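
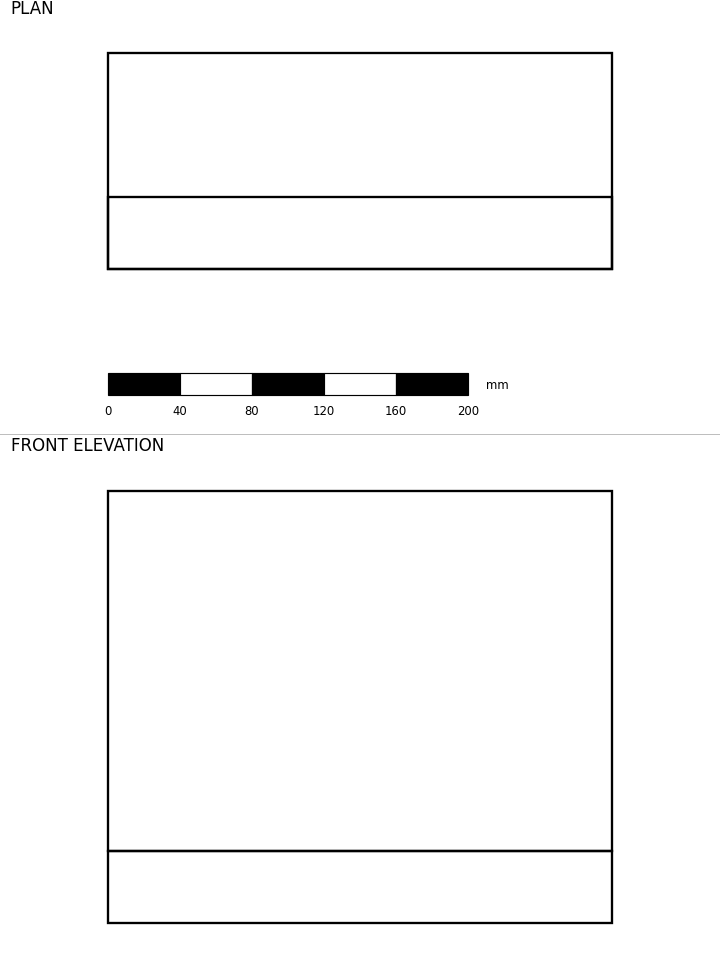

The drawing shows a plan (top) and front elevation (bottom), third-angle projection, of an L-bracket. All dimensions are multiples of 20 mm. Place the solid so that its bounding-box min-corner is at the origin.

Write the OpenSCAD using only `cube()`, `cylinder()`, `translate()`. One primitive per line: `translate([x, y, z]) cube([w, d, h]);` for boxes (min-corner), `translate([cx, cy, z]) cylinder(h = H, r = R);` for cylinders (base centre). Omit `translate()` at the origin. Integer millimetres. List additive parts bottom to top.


cube([280, 120, 40]);
translate([0, 0, 40]) cube([280, 40, 200]);


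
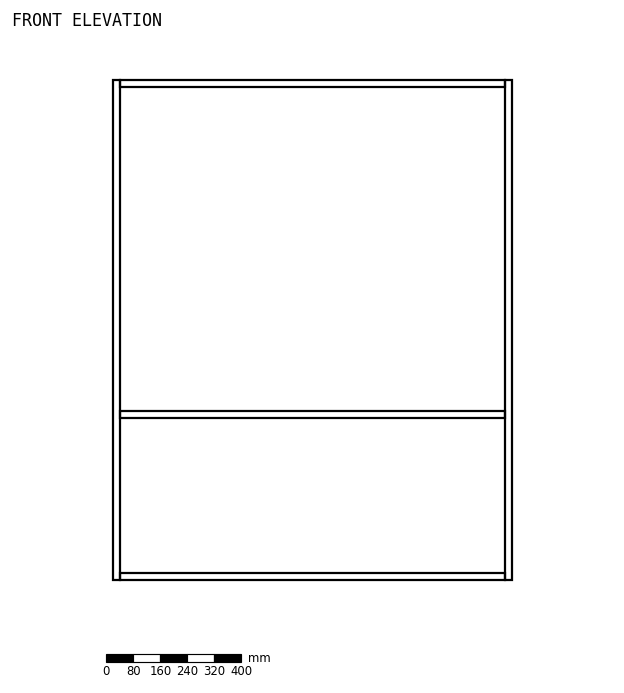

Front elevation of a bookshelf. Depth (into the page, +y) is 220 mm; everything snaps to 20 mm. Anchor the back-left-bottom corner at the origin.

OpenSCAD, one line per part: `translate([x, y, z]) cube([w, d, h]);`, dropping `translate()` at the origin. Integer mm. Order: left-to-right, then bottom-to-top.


cube([20, 220, 1480]);
translate([20, 0, 0]) cube([1140, 220, 20]);
translate([20, 0, 480]) cube([1140, 220, 20]);
translate([20, 0, 1460]) cube([1140, 220, 20]);
translate([1160, 0, 0]) cube([20, 220, 1480]);


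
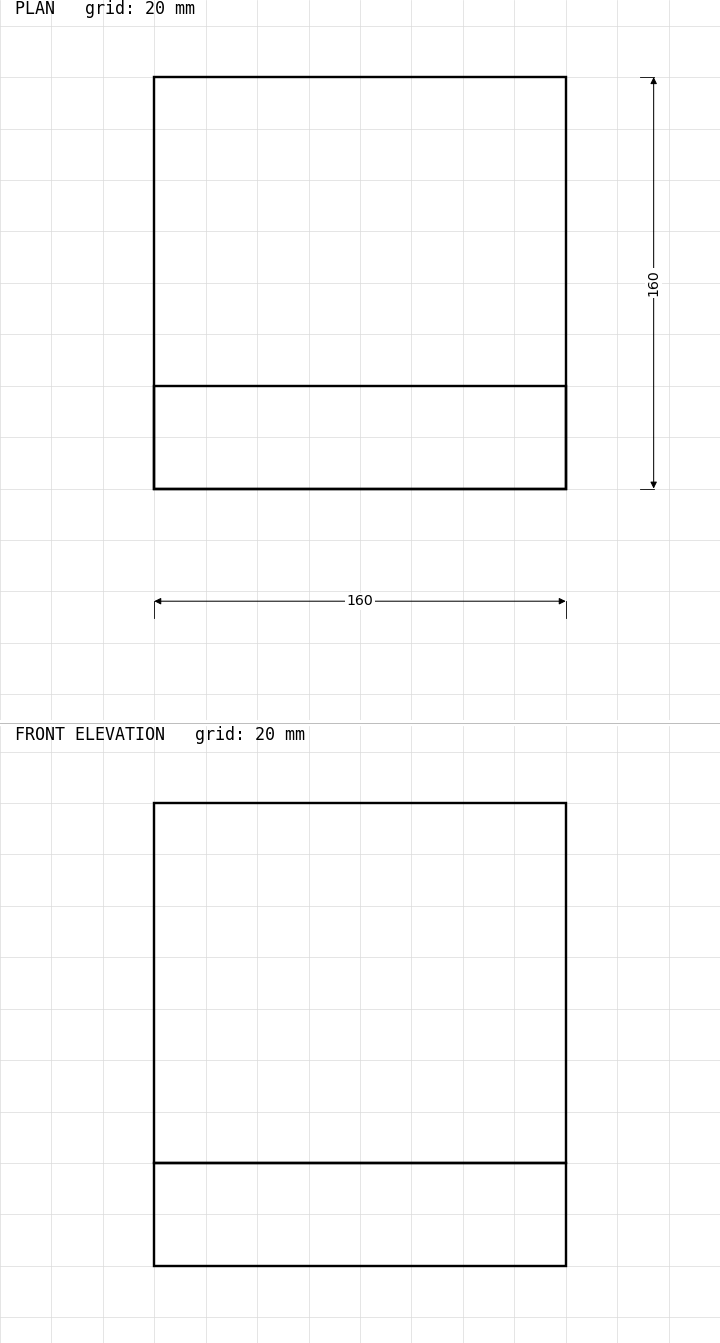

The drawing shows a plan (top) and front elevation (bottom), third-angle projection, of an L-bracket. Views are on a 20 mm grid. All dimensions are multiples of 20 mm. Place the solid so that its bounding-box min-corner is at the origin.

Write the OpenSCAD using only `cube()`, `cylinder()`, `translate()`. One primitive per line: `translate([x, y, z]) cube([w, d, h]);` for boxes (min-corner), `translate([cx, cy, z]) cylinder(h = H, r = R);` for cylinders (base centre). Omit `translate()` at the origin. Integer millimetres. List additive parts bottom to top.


cube([160, 160, 40]);
translate([0, 0, 40]) cube([160, 40, 140]);


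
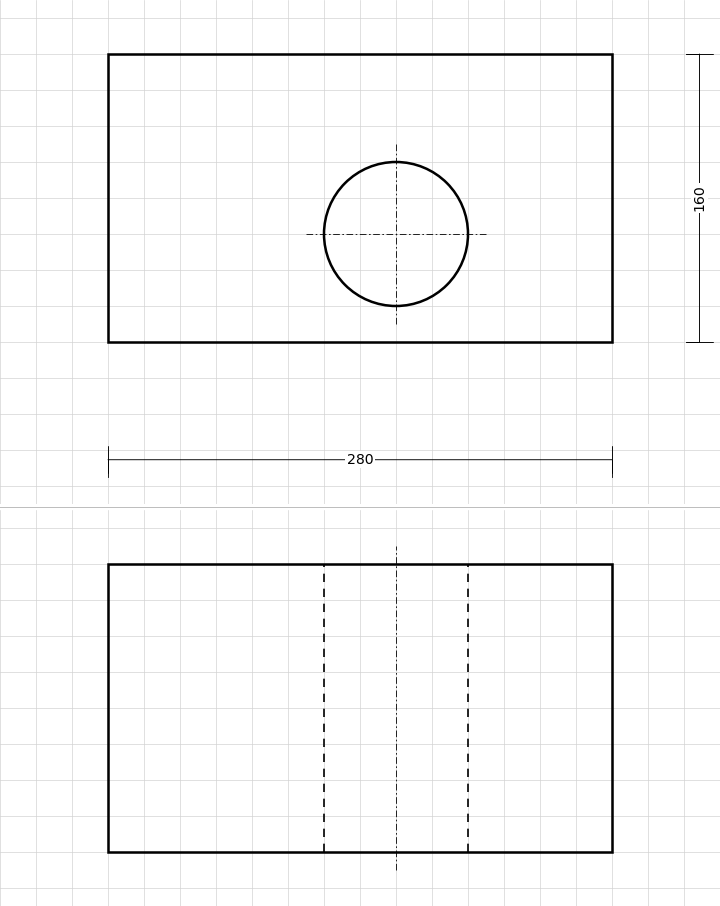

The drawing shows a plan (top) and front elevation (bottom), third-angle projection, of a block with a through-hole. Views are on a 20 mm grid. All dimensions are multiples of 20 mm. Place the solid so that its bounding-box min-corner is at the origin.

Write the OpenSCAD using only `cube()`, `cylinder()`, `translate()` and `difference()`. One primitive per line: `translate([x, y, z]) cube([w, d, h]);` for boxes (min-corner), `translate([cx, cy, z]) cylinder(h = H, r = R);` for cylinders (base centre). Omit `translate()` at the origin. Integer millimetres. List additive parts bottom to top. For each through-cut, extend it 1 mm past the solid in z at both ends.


difference() {
  cube([280, 160, 160]);
  translate([160, 60, -1]) cylinder(h = 162, r = 40);
}


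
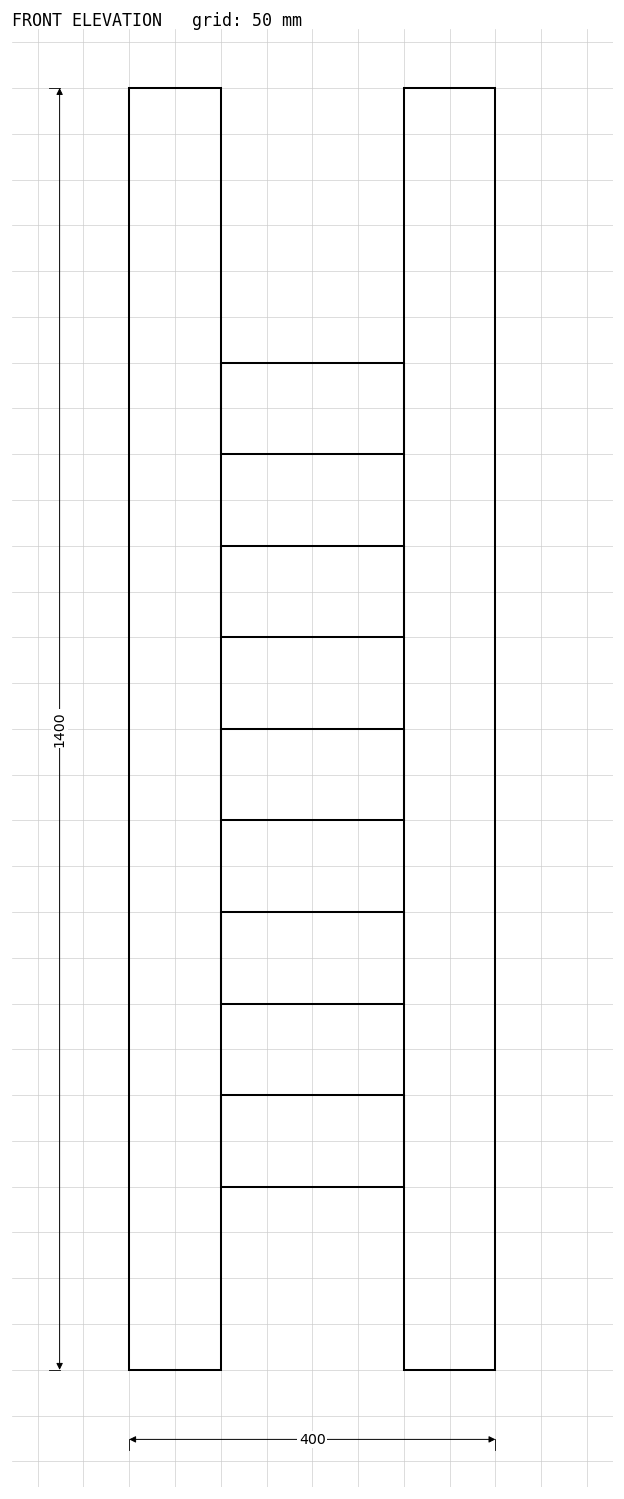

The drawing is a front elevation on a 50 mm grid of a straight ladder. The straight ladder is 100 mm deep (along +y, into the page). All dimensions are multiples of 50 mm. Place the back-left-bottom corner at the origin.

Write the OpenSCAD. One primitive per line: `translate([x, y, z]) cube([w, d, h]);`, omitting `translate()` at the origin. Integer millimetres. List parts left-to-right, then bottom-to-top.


cube([100, 100, 1400]);
translate([100, 0, 200]) cube([200, 100, 100]);
translate([100, 0, 400]) cube([200, 100, 100]);
translate([100, 0, 600]) cube([200, 100, 100]);
translate([100, 0, 800]) cube([200, 100, 100]);
translate([100, 0, 1000]) cube([200, 100, 100]);
translate([300, 0, 0]) cube([100, 100, 1400]);


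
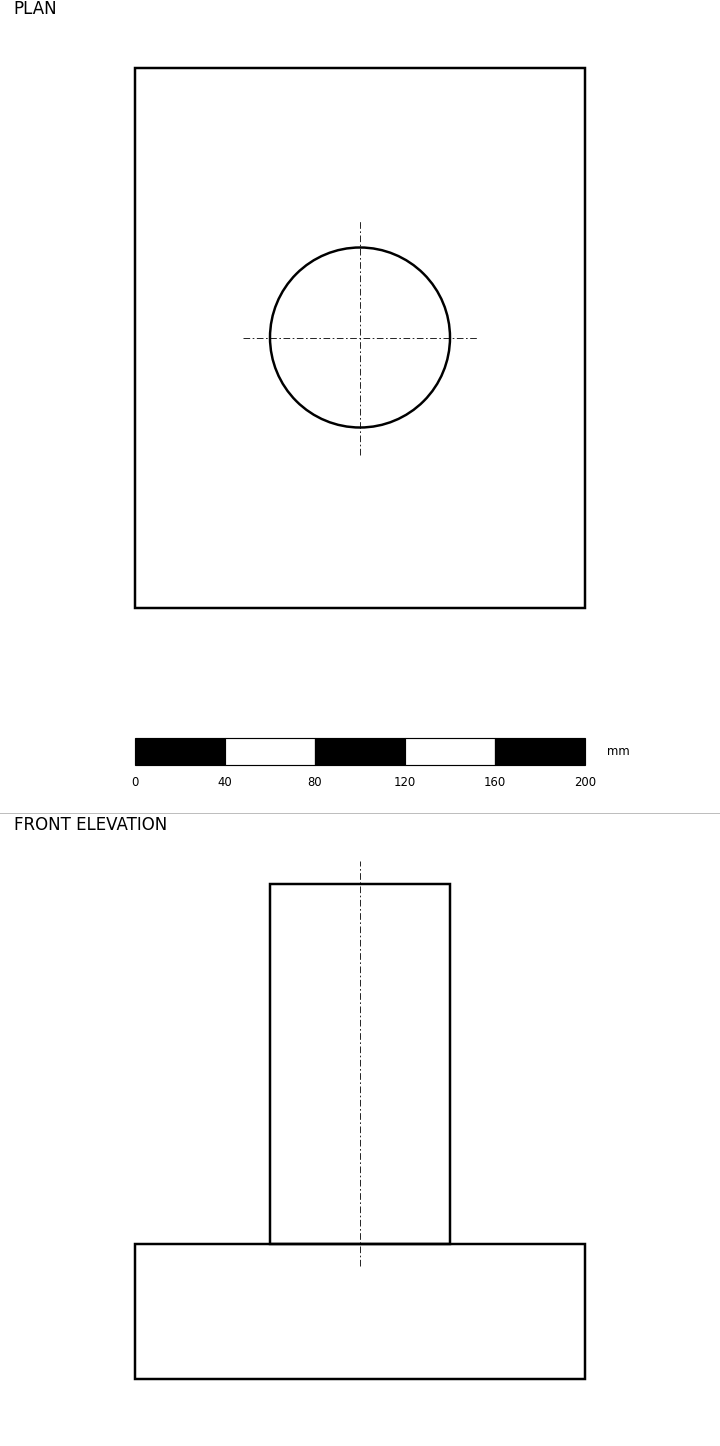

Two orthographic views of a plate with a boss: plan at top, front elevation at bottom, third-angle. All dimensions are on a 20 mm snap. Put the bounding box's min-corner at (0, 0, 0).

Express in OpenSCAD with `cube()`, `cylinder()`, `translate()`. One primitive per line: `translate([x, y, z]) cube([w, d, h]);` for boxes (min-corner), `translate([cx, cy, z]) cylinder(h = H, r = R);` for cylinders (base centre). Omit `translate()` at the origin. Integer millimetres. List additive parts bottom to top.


cube([200, 240, 60]);
translate([100, 120, 60]) cylinder(h = 160, r = 40);


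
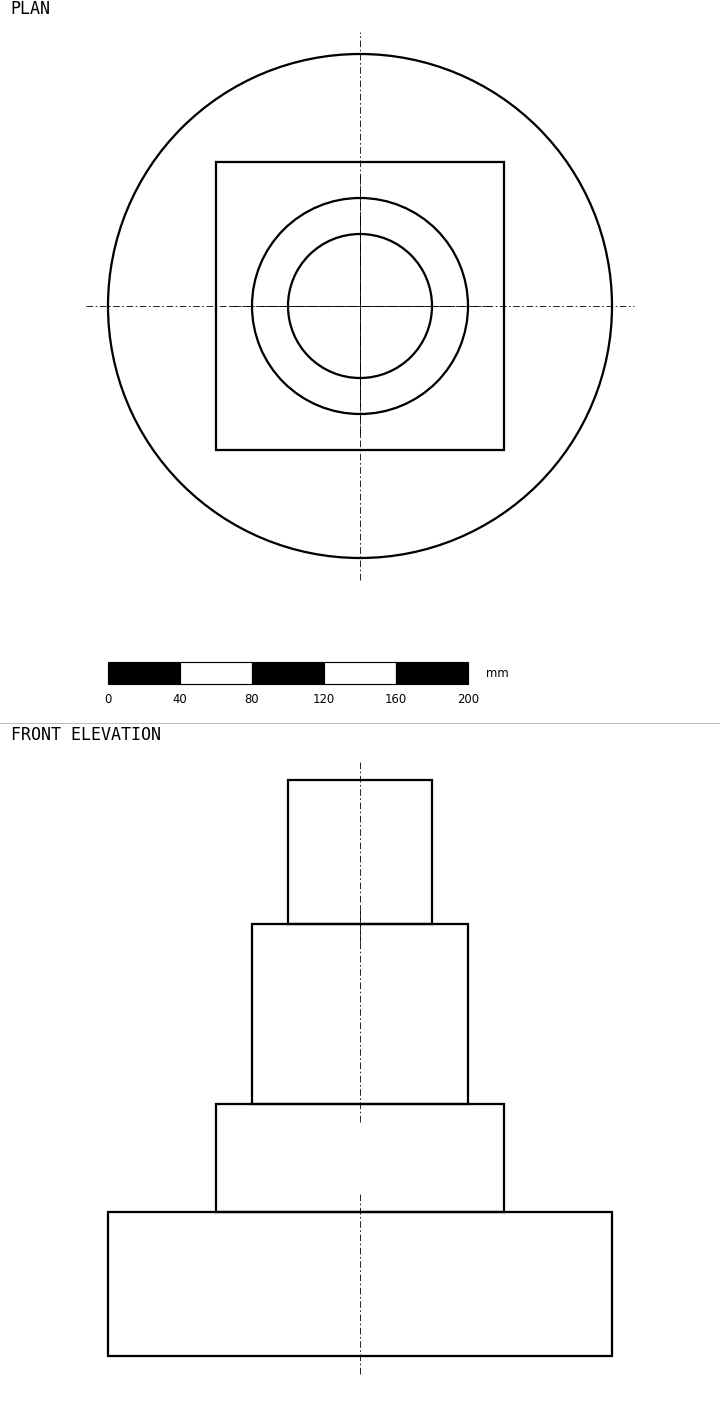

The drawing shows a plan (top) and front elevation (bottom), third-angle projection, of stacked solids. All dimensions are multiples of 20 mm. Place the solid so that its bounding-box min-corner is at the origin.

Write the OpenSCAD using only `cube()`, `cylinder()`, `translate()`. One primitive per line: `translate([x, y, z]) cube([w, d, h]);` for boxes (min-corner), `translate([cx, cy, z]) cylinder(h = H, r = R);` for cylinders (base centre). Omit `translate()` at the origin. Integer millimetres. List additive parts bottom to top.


translate([140, 140, 0]) cylinder(h = 80, r = 140);
translate([60, 60, 80]) cube([160, 160, 60]);
translate([140, 140, 140]) cylinder(h = 100, r = 60);
translate([140, 140, 240]) cylinder(h = 80, r = 40);


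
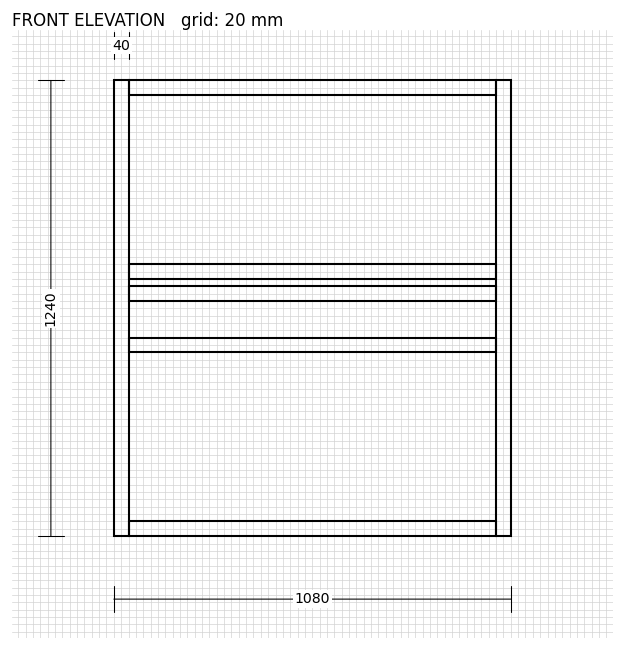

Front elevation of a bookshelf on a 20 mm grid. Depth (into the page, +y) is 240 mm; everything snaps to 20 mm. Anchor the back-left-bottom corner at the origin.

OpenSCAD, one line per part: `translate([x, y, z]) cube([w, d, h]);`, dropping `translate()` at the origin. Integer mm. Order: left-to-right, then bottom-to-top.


cube([40, 240, 1240]);
translate([40, 0, 0]) cube([1000, 240, 40]);
translate([40, 0, 500]) cube([1000, 240, 40]);
translate([40, 0, 640]) cube([1000, 240, 40]);
translate([40, 0, 700]) cube([1000, 240, 40]);
translate([40, 0, 1200]) cube([1000, 240, 40]);
translate([1040, 0, 0]) cube([40, 240, 1240]);


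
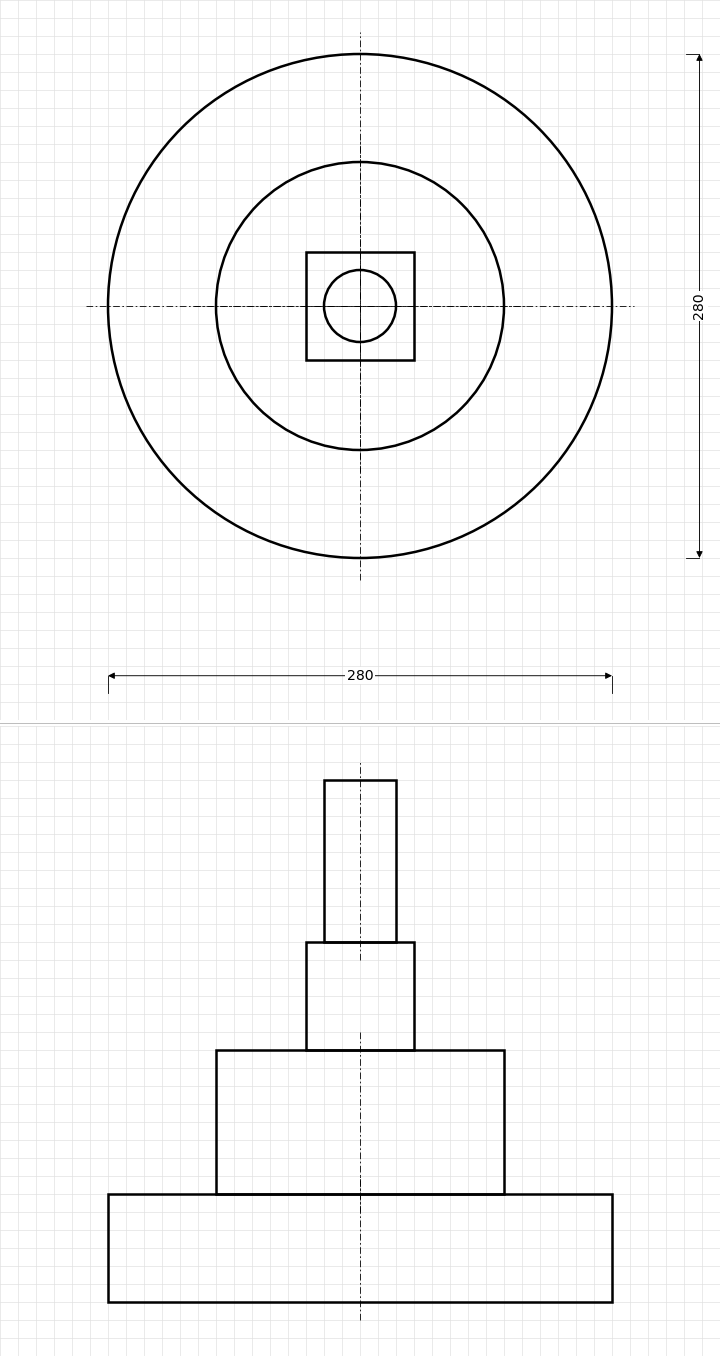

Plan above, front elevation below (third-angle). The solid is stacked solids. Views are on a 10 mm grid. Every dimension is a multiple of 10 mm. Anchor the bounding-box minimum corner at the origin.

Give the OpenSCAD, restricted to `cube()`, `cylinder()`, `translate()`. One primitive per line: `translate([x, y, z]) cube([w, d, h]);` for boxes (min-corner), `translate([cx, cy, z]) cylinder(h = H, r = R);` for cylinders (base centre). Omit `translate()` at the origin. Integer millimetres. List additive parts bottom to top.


translate([140, 140, 0]) cylinder(h = 60, r = 140);
translate([140, 140, 60]) cylinder(h = 80, r = 80);
translate([110, 110, 140]) cube([60, 60, 60]);
translate([140, 140, 200]) cylinder(h = 90, r = 20);


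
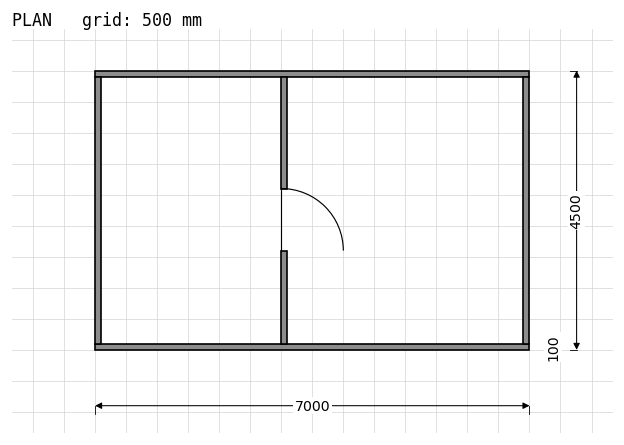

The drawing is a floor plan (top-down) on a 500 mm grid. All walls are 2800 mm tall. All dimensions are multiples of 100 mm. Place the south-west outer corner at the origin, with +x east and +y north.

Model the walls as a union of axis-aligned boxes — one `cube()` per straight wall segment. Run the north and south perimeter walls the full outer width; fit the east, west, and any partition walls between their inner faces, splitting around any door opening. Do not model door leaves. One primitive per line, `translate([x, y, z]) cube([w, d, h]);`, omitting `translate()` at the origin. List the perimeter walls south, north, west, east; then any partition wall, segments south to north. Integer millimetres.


cube([7000, 100, 2800]);
translate([0, 4400, 0]) cube([7000, 100, 2800]);
translate([0, 100, 0]) cube([100, 4300, 2800]);
translate([6900, 100, 0]) cube([100, 4300, 2800]);
translate([3000, 100, 0]) cube([100, 1500, 2800]);
translate([3000, 2600, 0]) cube([100, 1800, 2800]);


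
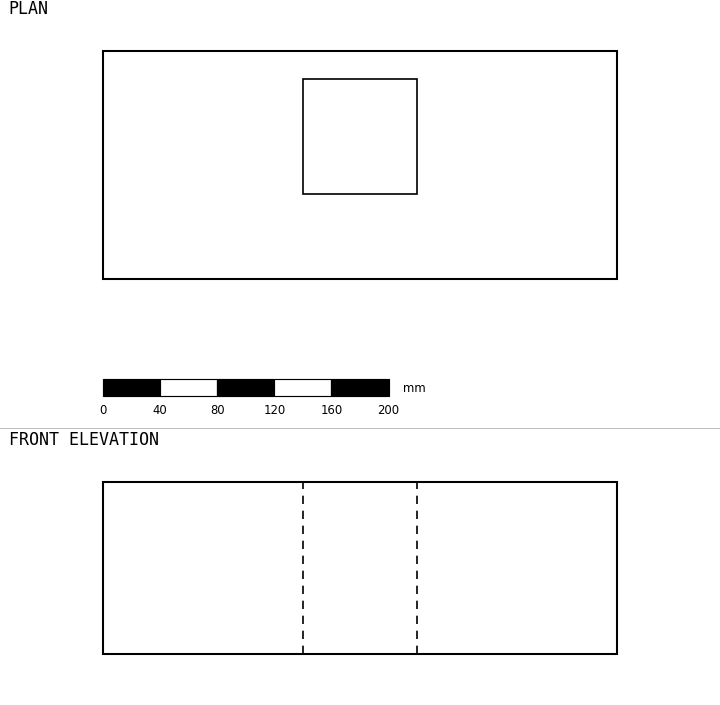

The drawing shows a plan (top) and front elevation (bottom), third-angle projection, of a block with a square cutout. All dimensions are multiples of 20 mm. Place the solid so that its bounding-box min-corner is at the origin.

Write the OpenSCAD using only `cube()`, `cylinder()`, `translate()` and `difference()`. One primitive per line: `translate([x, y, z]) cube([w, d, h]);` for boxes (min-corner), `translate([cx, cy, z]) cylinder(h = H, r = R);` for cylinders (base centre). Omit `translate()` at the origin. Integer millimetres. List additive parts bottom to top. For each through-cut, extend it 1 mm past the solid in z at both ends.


difference() {
  cube([360, 160, 120]);
  translate([140, 60, -1]) cube([80, 80, 122]);
}


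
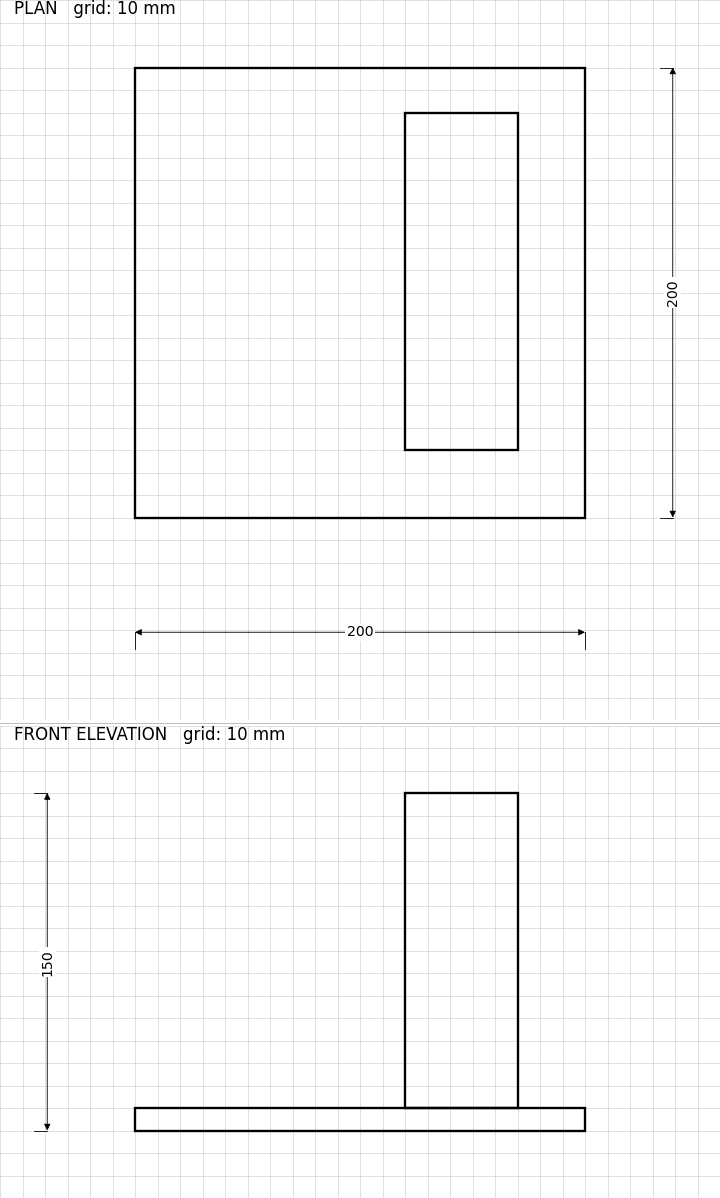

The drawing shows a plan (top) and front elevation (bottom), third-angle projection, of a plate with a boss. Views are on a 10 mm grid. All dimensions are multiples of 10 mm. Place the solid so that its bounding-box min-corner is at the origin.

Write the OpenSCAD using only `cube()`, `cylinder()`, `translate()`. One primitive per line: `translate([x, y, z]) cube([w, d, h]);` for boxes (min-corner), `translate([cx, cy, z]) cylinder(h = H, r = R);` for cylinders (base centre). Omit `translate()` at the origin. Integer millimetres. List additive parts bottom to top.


cube([200, 200, 10]);
translate([120, 30, 10]) cube([50, 150, 140]);


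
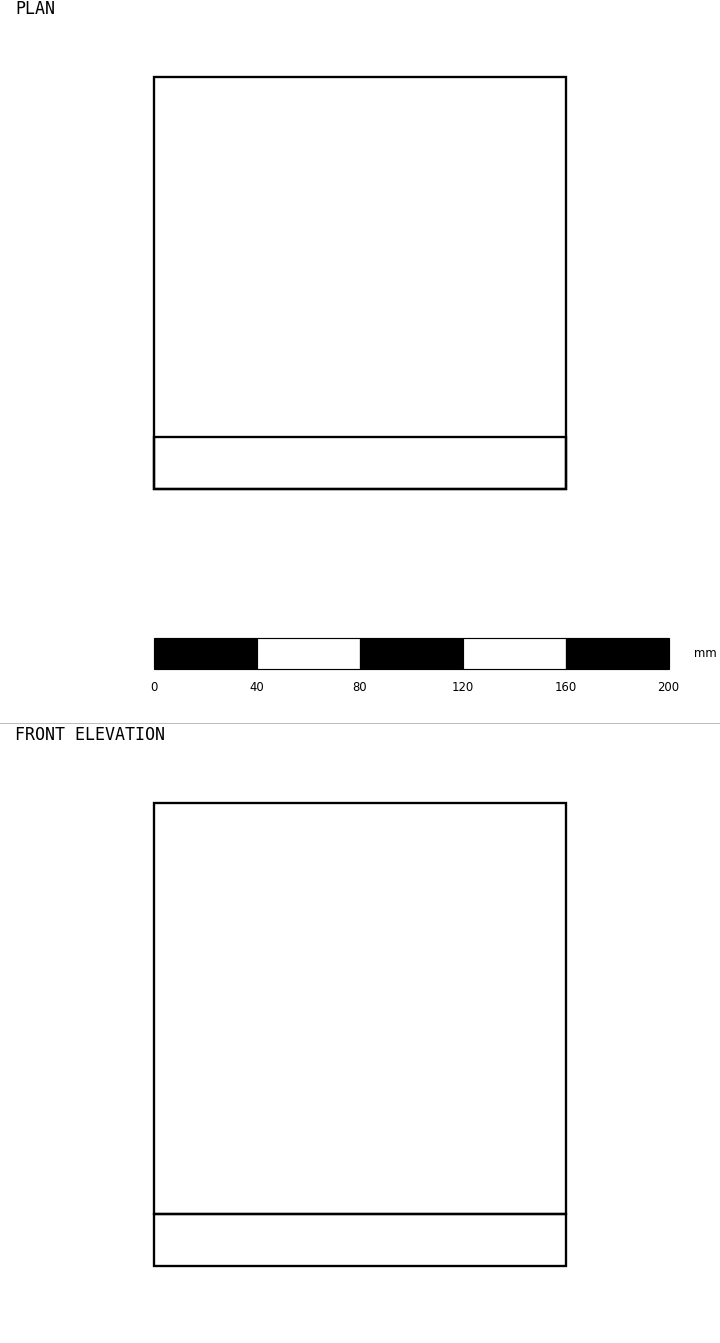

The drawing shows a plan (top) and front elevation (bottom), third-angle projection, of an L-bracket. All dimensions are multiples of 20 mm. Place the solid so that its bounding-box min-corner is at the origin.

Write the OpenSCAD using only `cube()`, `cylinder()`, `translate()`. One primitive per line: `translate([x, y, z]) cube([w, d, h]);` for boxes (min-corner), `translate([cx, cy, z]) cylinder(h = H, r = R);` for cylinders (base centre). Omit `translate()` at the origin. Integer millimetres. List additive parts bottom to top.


cube([160, 160, 20]);
translate([0, 0, 20]) cube([160, 20, 160]);


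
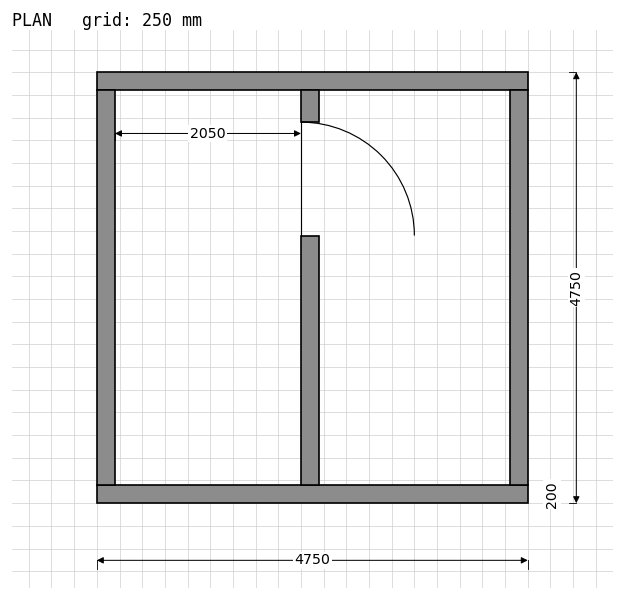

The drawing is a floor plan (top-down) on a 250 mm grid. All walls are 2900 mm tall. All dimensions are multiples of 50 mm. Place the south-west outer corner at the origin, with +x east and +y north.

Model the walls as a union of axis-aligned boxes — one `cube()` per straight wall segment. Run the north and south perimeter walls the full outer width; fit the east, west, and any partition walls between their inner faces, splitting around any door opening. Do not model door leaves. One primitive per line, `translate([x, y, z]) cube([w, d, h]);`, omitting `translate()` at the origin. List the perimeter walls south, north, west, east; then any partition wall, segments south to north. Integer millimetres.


cube([4750, 200, 2900]);
translate([0, 4550, 0]) cube([4750, 200, 2900]);
translate([0, 200, 0]) cube([200, 4350, 2900]);
translate([4550, 200, 0]) cube([200, 4350, 2900]);
translate([2250, 200, 0]) cube([200, 2750, 2900]);
translate([2250, 4200, 0]) cube([200, 350, 2900]);


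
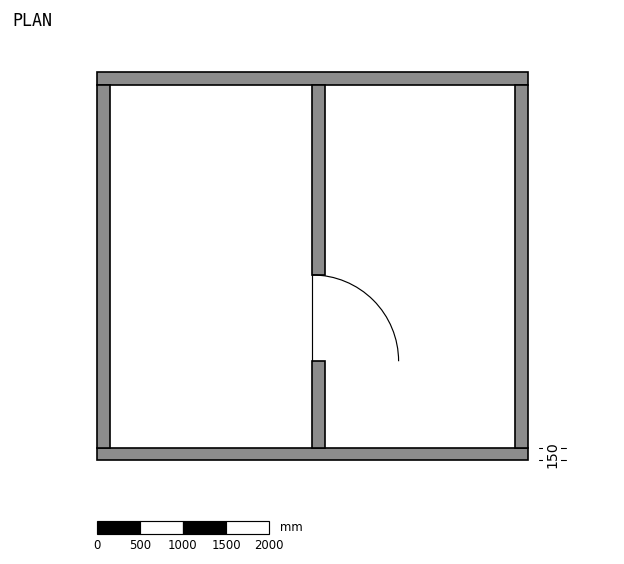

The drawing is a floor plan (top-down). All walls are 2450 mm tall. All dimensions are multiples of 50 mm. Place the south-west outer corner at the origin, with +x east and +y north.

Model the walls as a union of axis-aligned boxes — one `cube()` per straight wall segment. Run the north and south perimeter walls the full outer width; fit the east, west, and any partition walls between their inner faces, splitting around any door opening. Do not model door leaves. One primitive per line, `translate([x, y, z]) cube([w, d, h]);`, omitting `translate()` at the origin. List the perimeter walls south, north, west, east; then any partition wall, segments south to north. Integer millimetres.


cube([5000, 150, 2450]);
translate([0, 4350, 0]) cube([5000, 150, 2450]);
translate([0, 150, 0]) cube([150, 4200, 2450]);
translate([4850, 150, 0]) cube([150, 4200, 2450]);
translate([2500, 150, 0]) cube([150, 1000, 2450]);
translate([2500, 2150, 0]) cube([150, 2200, 2450]);


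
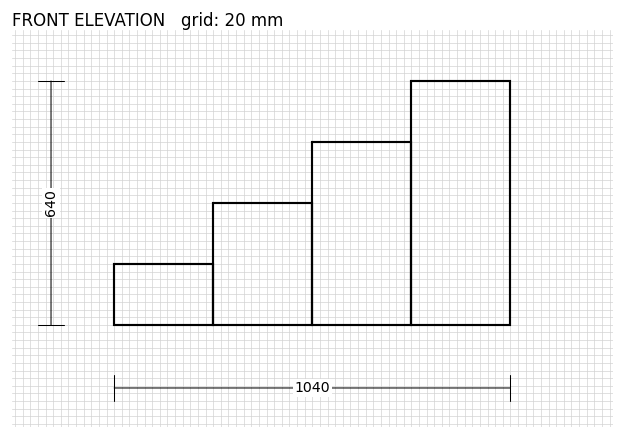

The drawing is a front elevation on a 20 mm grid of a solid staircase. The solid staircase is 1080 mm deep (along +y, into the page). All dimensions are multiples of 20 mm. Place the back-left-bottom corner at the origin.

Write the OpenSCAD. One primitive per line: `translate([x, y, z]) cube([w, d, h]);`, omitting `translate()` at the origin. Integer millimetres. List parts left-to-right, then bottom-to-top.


cube([260, 1080, 160]);
translate([260, 0, 0]) cube([260, 1080, 320]);
translate([520, 0, 0]) cube([260, 1080, 480]);
translate([780, 0, 0]) cube([260, 1080, 640]);


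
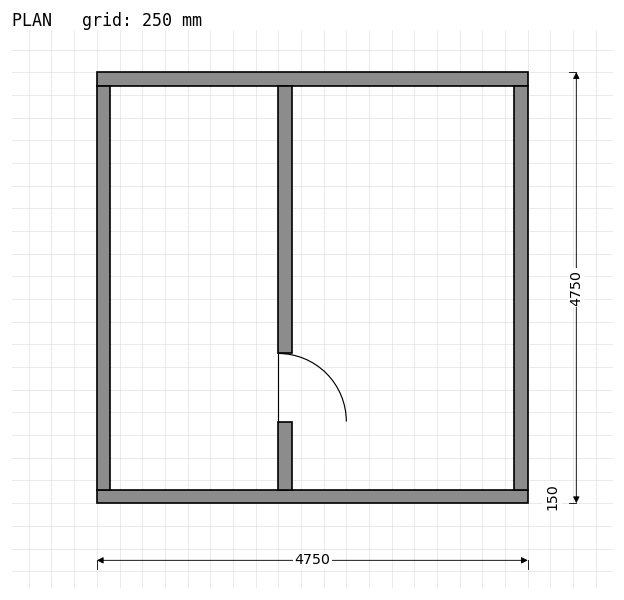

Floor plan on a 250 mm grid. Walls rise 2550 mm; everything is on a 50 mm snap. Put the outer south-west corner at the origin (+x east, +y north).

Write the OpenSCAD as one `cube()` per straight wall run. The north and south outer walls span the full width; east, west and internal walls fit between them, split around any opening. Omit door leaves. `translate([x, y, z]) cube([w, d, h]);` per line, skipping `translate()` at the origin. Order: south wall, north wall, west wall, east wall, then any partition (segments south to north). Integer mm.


cube([4750, 150, 2550]);
translate([0, 4600, 0]) cube([4750, 150, 2550]);
translate([0, 150, 0]) cube([150, 4450, 2550]);
translate([4600, 150, 0]) cube([150, 4450, 2550]);
translate([2000, 150, 0]) cube([150, 750, 2550]);
translate([2000, 1650, 0]) cube([150, 2950, 2550]);


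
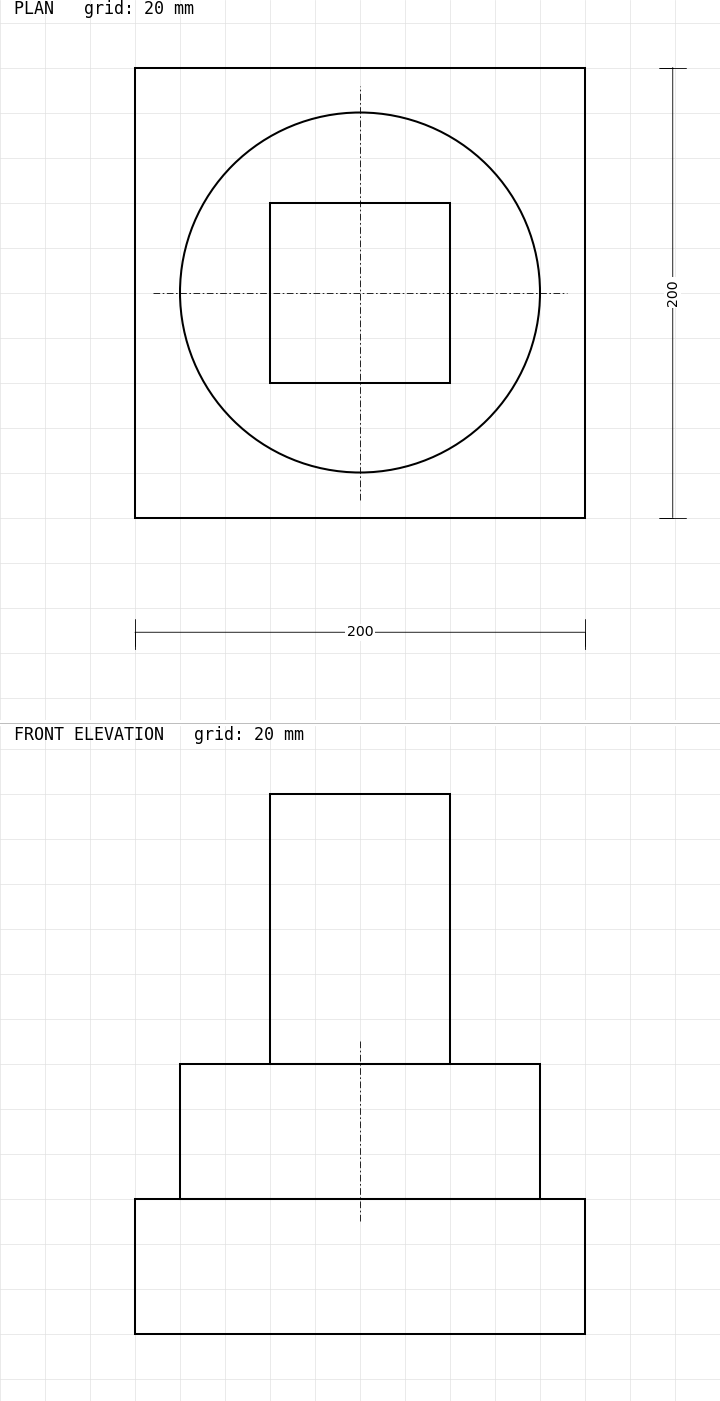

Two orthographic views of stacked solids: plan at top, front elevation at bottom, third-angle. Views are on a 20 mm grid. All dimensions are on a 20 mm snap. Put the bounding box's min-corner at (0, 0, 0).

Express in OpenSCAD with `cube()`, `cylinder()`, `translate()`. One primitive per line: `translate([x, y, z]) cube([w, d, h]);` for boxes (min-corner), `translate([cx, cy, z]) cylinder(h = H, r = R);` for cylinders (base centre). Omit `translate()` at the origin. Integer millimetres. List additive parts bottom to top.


cube([200, 200, 60]);
translate([100, 100, 60]) cylinder(h = 60, r = 80);
translate([60, 60, 120]) cube([80, 80, 120]);


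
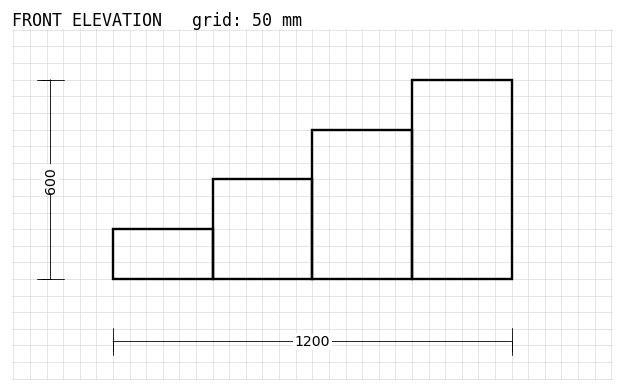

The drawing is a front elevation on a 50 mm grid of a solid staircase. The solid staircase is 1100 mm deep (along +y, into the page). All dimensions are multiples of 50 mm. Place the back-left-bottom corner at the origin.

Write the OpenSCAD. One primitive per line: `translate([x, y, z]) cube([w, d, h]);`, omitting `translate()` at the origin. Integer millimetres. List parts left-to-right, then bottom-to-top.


cube([300, 1100, 150]);
translate([300, 0, 0]) cube([300, 1100, 300]);
translate([600, 0, 0]) cube([300, 1100, 450]);
translate([900, 0, 0]) cube([300, 1100, 600]);


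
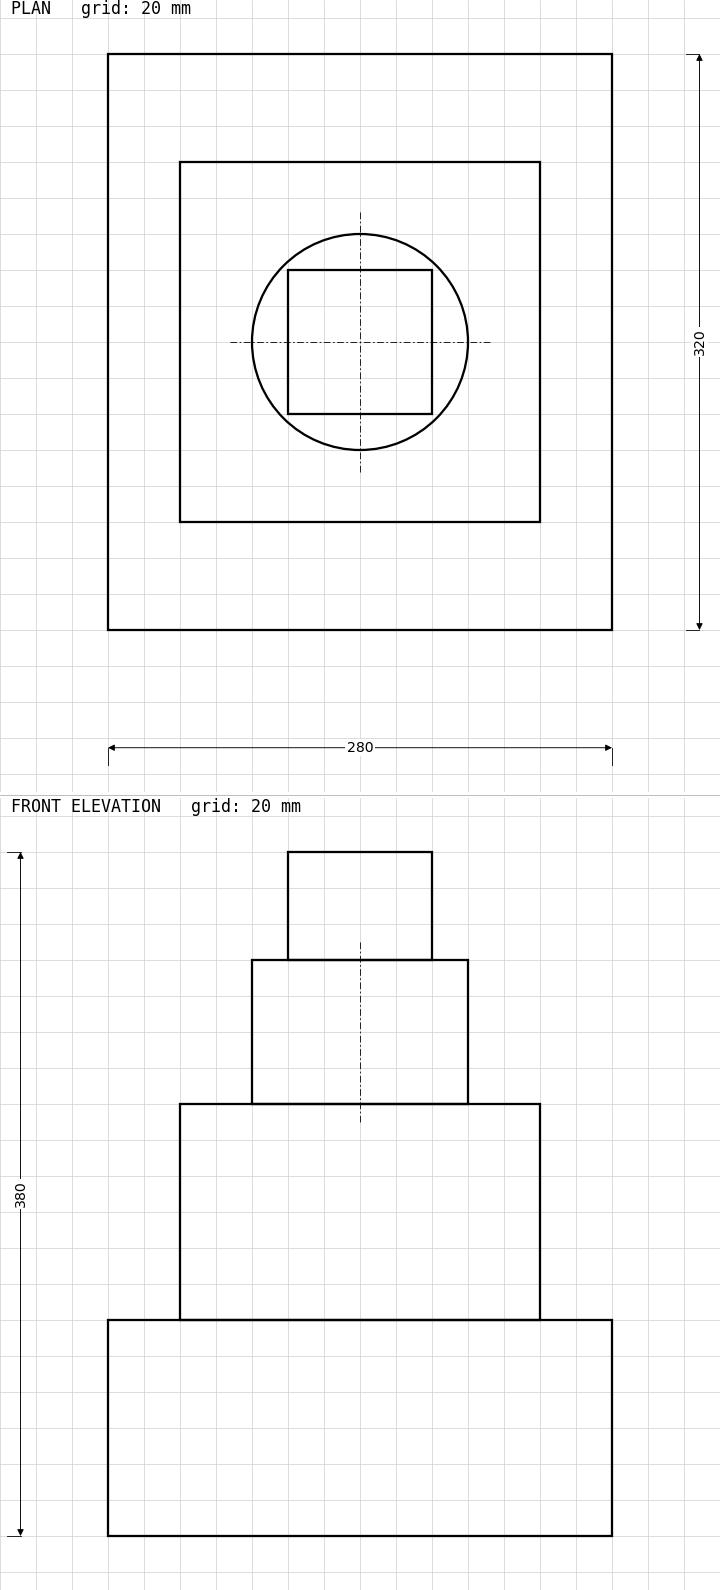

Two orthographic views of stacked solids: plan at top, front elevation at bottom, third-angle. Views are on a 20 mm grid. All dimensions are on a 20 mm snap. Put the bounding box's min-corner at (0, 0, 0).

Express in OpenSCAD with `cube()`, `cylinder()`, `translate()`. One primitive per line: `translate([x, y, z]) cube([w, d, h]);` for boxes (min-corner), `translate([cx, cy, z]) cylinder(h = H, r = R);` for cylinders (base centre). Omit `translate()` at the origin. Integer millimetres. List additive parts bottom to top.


cube([280, 320, 120]);
translate([40, 60, 120]) cube([200, 200, 120]);
translate([140, 160, 240]) cylinder(h = 80, r = 60);
translate([100, 120, 320]) cube([80, 80, 60]);


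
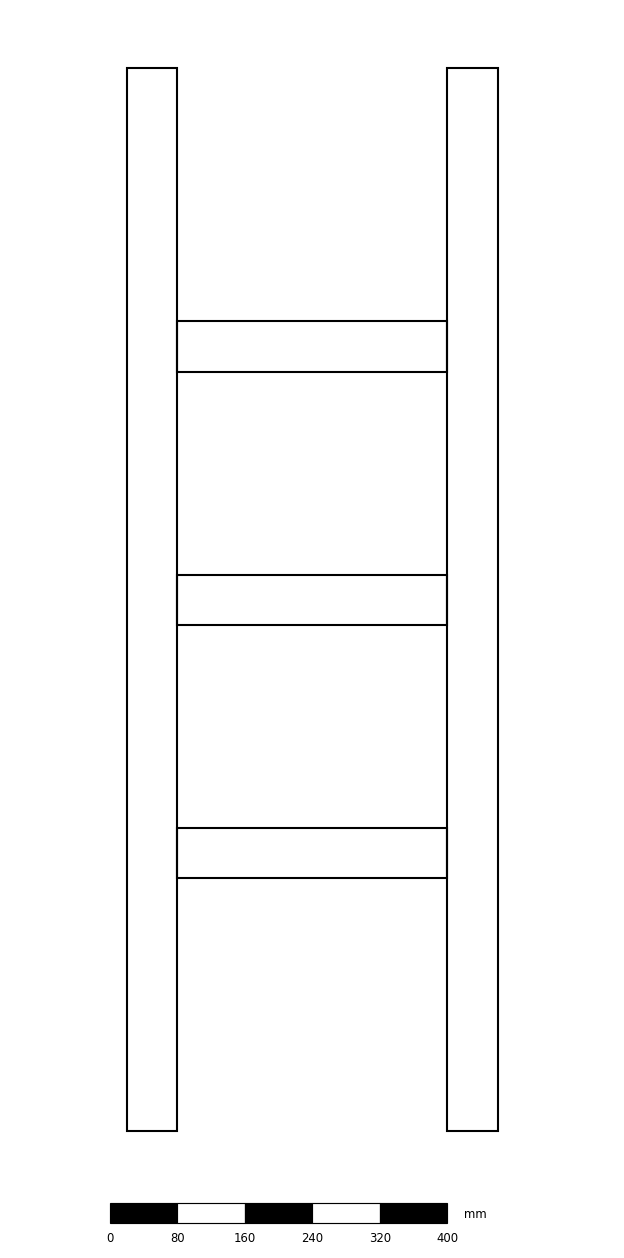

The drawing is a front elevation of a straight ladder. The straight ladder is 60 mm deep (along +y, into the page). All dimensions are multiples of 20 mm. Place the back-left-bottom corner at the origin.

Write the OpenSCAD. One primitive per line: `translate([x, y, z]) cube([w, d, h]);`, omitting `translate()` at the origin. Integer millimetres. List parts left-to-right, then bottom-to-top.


cube([60, 60, 1260]);
translate([60, 0, 300]) cube([320, 60, 60]);
translate([60, 0, 600]) cube([320, 60, 60]);
translate([60, 0, 900]) cube([320, 60, 60]);
translate([380, 0, 0]) cube([60, 60, 1260]);


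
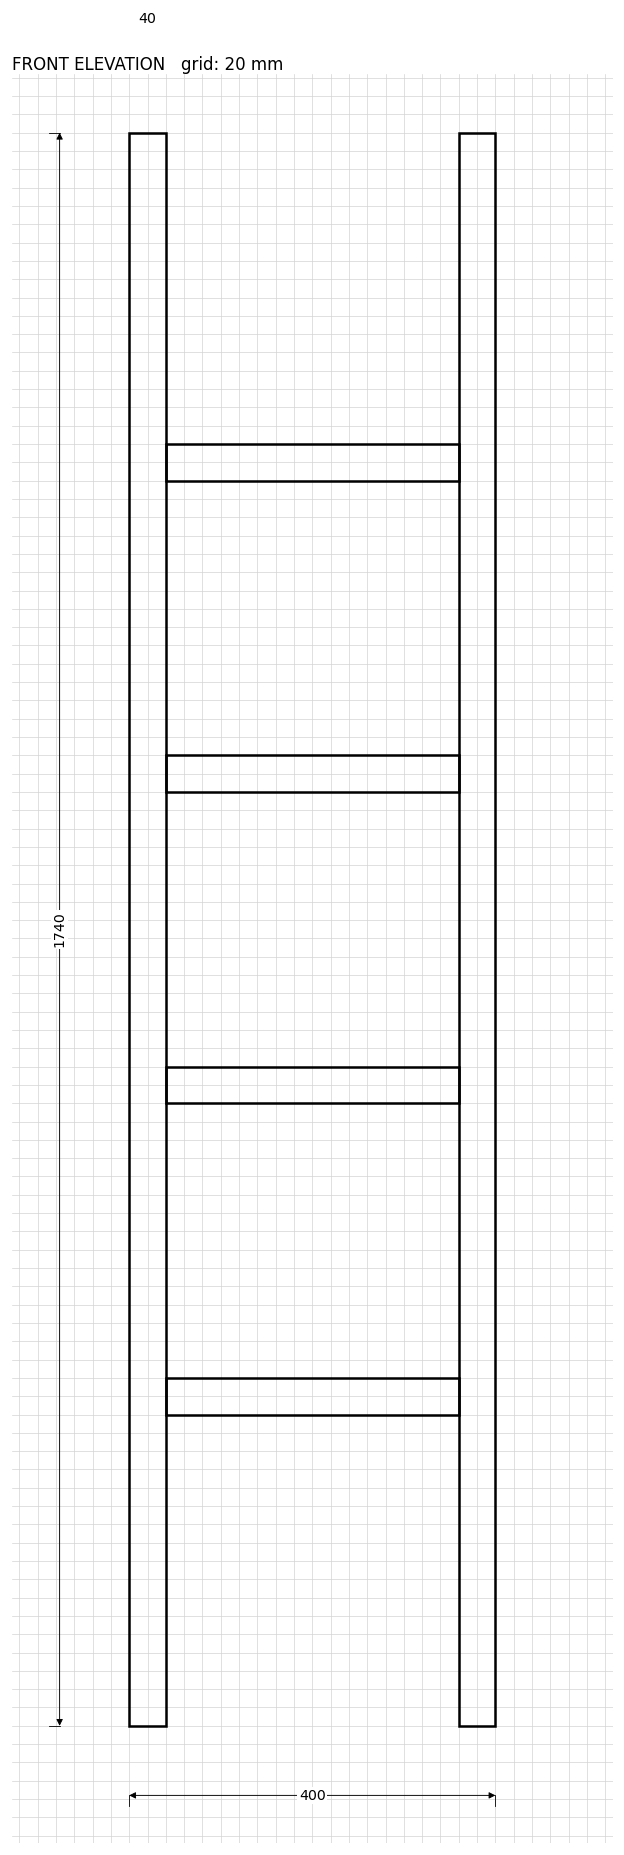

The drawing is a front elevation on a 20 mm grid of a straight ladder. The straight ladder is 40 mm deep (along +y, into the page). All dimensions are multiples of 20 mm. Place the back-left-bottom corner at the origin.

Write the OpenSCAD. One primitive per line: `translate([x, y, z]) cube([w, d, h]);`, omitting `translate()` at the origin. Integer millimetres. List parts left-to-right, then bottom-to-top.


cube([40, 40, 1740]);
translate([40, 0, 340]) cube([320, 40, 40]);
translate([40, 0, 680]) cube([320, 40, 40]);
translate([40, 0, 1020]) cube([320, 40, 40]);
translate([40, 0, 1360]) cube([320, 40, 40]);
translate([360, 0, 0]) cube([40, 40, 1740]);


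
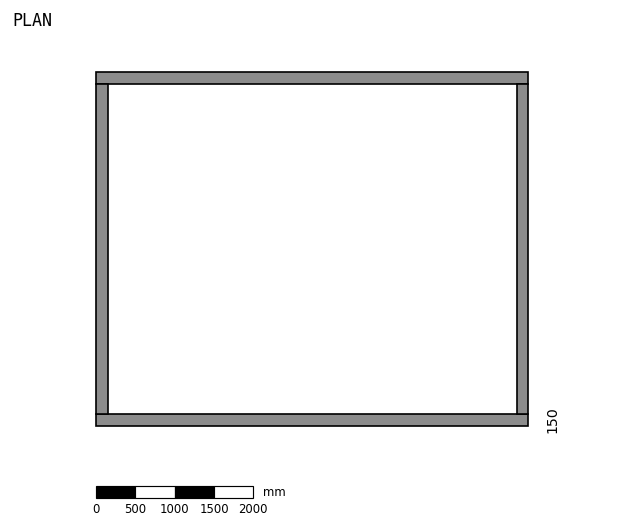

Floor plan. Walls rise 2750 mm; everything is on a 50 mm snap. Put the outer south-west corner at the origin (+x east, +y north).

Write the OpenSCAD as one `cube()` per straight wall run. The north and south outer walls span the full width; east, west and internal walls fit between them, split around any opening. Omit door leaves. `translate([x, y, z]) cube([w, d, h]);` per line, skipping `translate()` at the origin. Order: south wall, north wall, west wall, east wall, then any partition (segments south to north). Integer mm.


cube([5500, 150, 2750]);
translate([0, 4350, 0]) cube([5500, 150, 2750]);
translate([0, 150, 0]) cube([150, 4200, 2750]);
translate([5350, 150, 0]) cube([150, 4200, 2750]);


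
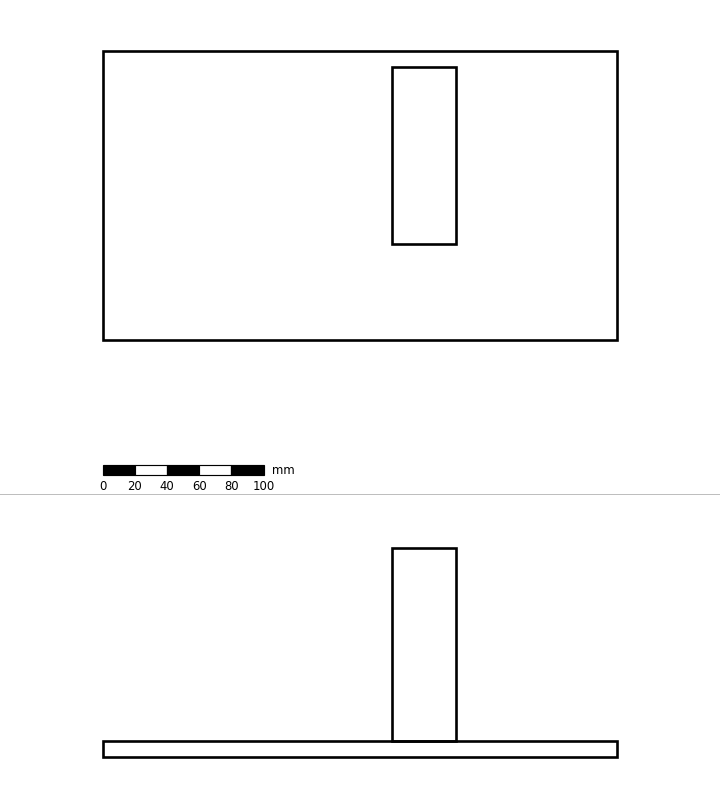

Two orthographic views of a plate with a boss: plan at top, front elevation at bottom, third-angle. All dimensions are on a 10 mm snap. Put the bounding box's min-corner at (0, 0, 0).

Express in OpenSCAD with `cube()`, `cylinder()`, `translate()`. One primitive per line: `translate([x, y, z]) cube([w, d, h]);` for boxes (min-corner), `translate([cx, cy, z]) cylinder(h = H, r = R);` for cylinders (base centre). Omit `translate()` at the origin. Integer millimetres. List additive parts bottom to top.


cube([320, 180, 10]);
translate([180, 60, 10]) cube([40, 110, 120]);


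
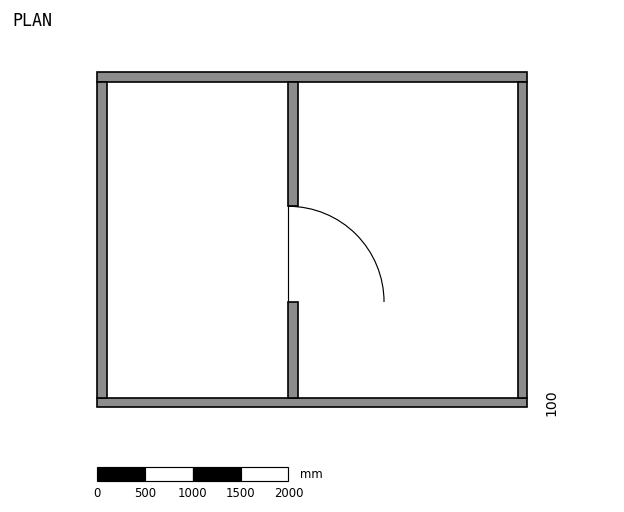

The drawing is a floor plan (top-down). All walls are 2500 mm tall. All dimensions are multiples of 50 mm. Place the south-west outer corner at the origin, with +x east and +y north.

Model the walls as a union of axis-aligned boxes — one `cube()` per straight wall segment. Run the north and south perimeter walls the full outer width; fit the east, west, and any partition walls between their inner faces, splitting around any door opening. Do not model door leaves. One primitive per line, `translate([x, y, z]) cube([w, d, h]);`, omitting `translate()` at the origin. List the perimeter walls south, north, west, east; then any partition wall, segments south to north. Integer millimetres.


cube([4500, 100, 2500]);
translate([0, 3400, 0]) cube([4500, 100, 2500]);
translate([0, 100, 0]) cube([100, 3300, 2500]);
translate([4400, 100, 0]) cube([100, 3300, 2500]);
translate([2000, 100, 0]) cube([100, 1000, 2500]);
translate([2000, 2100, 0]) cube([100, 1300, 2500]);


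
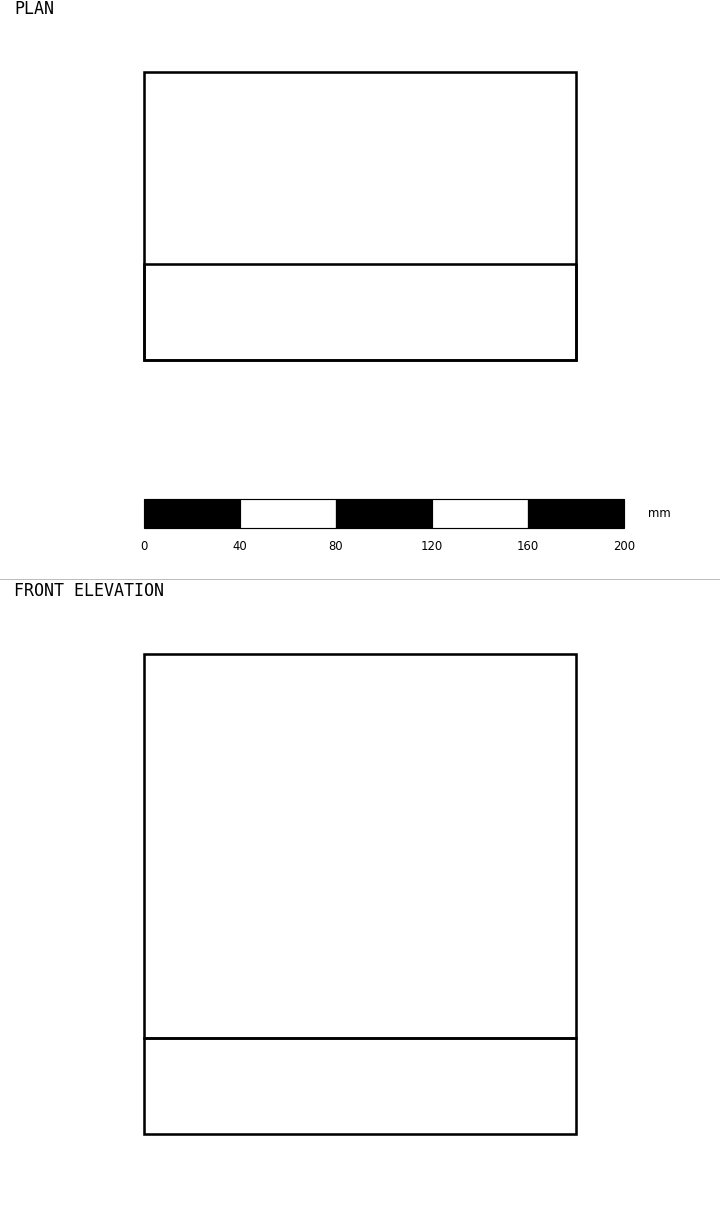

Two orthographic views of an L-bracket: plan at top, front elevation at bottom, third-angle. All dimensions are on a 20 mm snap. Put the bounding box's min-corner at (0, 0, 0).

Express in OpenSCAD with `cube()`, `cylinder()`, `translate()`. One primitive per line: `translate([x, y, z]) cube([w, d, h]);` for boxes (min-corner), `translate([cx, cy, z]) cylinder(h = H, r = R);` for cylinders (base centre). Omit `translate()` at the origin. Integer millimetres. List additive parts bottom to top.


cube([180, 120, 40]);
translate([0, 0, 40]) cube([180, 40, 160]);


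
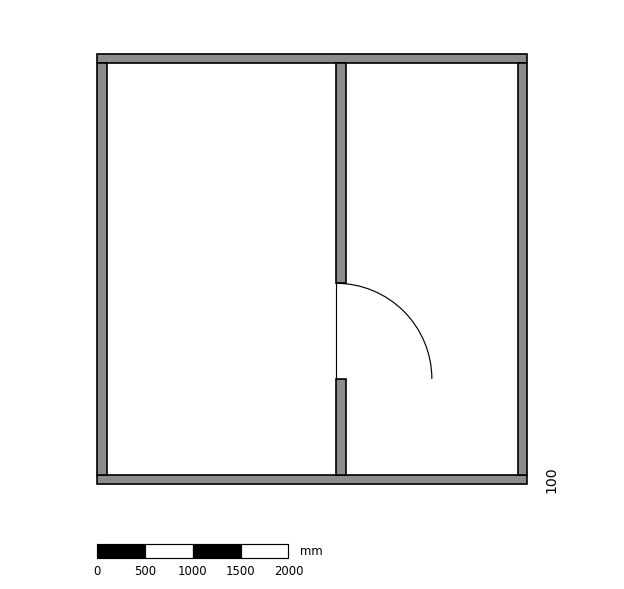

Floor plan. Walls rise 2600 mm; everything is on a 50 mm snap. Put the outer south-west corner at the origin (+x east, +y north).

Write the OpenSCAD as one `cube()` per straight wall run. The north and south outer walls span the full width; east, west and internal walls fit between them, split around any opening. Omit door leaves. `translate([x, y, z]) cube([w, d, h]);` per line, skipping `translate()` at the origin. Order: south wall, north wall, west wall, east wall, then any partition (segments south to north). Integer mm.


cube([4500, 100, 2600]);
translate([0, 4400, 0]) cube([4500, 100, 2600]);
translate([0, 100, 0]) cube([100, 4300, 2600]);
translate([4400, 100, 0]) cube([100, 4300, 2600]);
translate([2500, 100, 0]) cube([100, 1000, 2600]);
translate([2500, 2100, 0]) cube([100, 2300, 2600]);


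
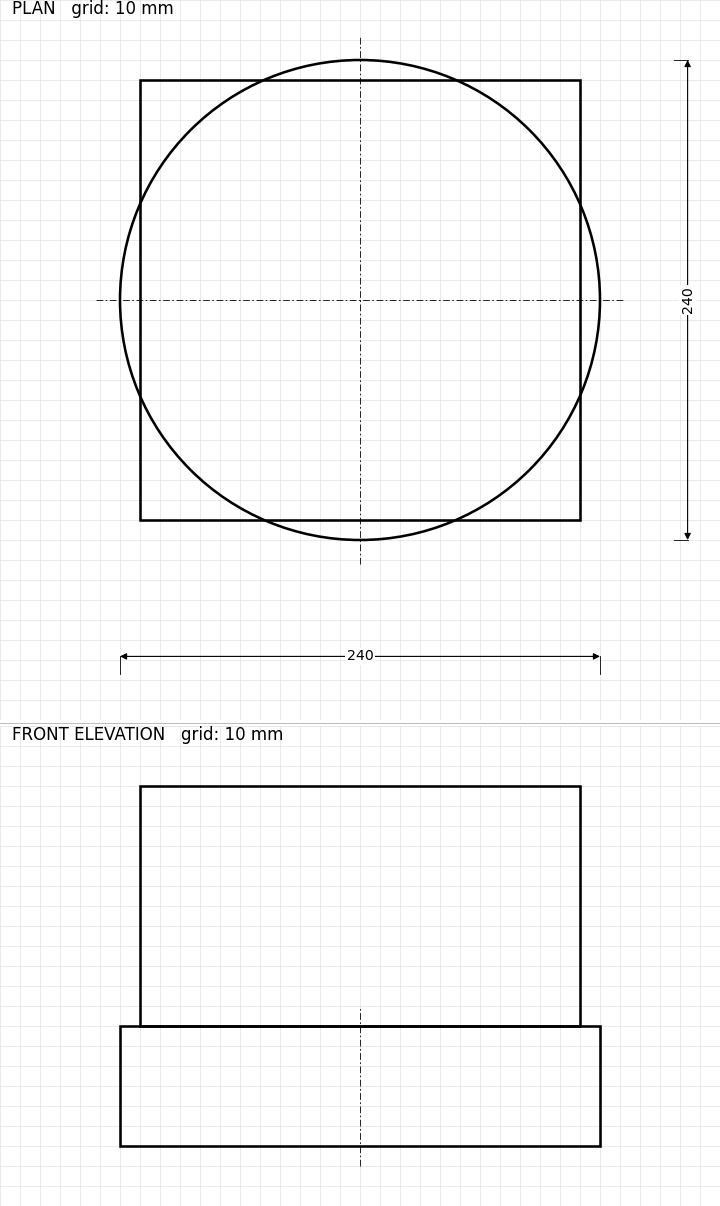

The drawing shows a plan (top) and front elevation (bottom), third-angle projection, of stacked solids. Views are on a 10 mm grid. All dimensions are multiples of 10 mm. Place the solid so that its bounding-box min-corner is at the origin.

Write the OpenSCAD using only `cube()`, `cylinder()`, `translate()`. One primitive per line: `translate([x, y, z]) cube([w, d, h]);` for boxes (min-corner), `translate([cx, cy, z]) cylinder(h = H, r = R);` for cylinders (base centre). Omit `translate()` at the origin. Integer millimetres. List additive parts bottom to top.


translate([120, 120, 0]) cylinder(h = 60, r = 120);
translate([10, 10, 60]) cube([220, 220, 120]);


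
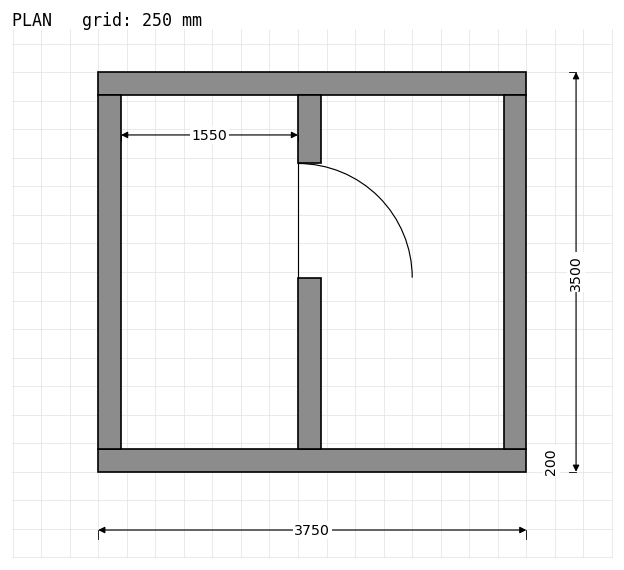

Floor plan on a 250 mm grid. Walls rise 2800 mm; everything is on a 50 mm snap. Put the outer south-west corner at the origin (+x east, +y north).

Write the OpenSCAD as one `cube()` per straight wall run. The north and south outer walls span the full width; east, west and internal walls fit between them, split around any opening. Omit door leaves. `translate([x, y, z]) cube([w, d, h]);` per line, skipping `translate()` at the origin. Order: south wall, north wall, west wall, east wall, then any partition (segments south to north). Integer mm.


cube([3750, 200, 2800]);
translate([0, 3300, 0]) cube([3750, 200, 2800]);
translate([0, 200, 0]) cube([200, 3100, 2800]);
translate([3550, 200, 0]) cube([200, 3100, 2800]);
translate([1750, 200, 0]) cube([200, 1500, 2800]);
translate([1750, 2700, 0]) cube([200, 600, 2800]);


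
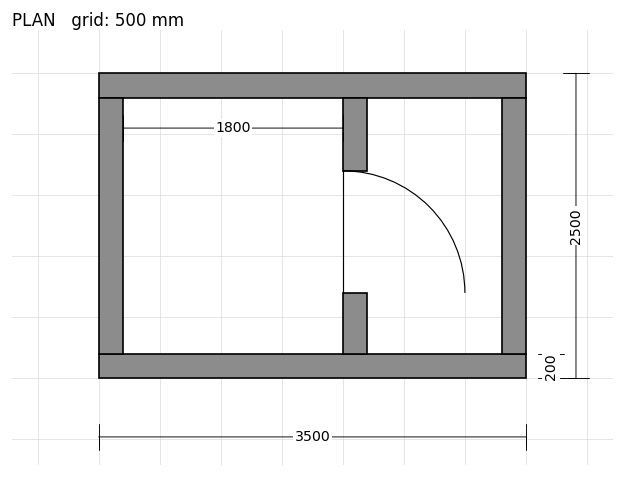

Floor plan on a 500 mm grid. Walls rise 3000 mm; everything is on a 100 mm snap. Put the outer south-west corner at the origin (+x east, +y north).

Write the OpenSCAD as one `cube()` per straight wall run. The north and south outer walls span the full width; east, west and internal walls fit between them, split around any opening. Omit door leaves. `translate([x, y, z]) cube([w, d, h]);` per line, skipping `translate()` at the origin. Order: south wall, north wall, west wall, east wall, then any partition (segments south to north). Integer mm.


cube([3500, 200, 3000]);
translate([0, 2300, 0]) cube([3500, 200, 3000]);
translate([0, 200, 0]) cube([200, 2100, 3000]);
translate([3300, 200, 0]) cube([200, 2100, 3000]);
translate([2000, 200, 0]) cube([200, 500, 3000]);
translate([2000, 1700, 0]) cube([200, 600, 3000]);


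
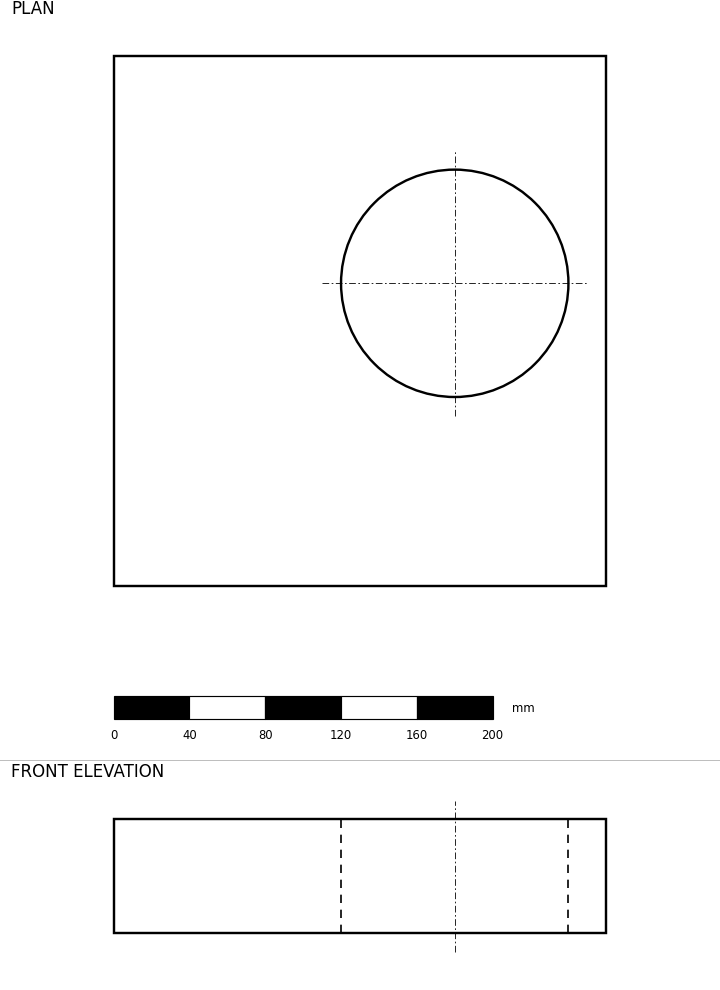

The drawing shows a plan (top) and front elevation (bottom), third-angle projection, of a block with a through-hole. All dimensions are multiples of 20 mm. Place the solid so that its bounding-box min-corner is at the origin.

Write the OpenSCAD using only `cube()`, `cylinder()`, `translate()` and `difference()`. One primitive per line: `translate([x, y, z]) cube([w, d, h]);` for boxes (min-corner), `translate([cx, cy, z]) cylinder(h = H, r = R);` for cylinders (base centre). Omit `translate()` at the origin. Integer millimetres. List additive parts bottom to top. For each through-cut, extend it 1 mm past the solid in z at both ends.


difference() {
  cube([260, 280, 60]);
  translate([180, 160, -1]) cylinder(h = 62, r = 60);
}


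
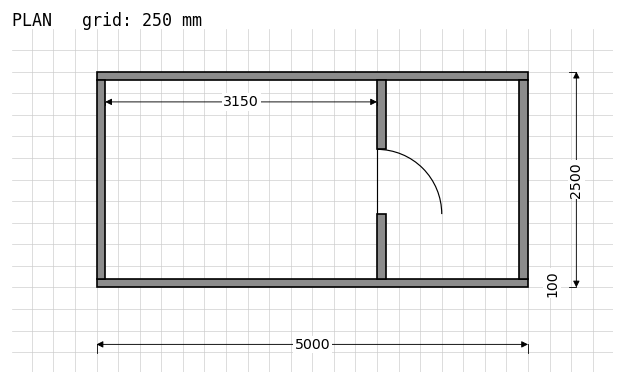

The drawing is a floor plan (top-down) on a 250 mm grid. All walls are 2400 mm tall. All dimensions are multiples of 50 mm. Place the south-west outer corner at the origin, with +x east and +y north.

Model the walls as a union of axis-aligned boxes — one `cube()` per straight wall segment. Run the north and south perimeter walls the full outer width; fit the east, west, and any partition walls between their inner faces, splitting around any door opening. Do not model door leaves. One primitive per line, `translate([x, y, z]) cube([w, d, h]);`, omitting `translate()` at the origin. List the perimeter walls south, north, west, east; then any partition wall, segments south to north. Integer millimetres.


cube([5000, 100, 2400]);
translate([0, 2400, 0]) cube([5000, 100, 2400]);
translate([0, 100, 0]) cube([100, 2300, 2400]);
translate([4900, 100, 0]) cube([100, 2300, 2400]);
translate([3250, 100, 0]) cube([100, 750, 2400]);
translate([3250, 1600, 0]) cube([100, 800, 2400]);


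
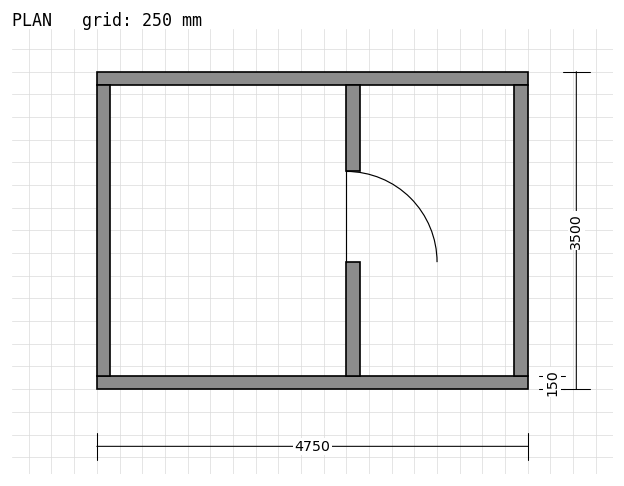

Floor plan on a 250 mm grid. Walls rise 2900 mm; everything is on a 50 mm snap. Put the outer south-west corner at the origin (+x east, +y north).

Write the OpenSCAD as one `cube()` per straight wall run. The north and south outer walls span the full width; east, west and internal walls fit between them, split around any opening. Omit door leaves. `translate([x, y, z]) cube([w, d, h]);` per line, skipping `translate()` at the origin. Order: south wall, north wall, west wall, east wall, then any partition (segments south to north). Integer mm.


cube([4750, 150, 2900]);
translate([0, 3350, 0]) cube([4750, 150, 2900]);
translate([0, 150, 0]) cube([150, 3200, 2900]);
translate([4600, 150, 0]) cube([150, 3200, 2900]);
translate([2750, 150, 0]) cube([150, 1250, 2900]);
translate([2750, 2400, 0]) cube([150, 950, 2900]);


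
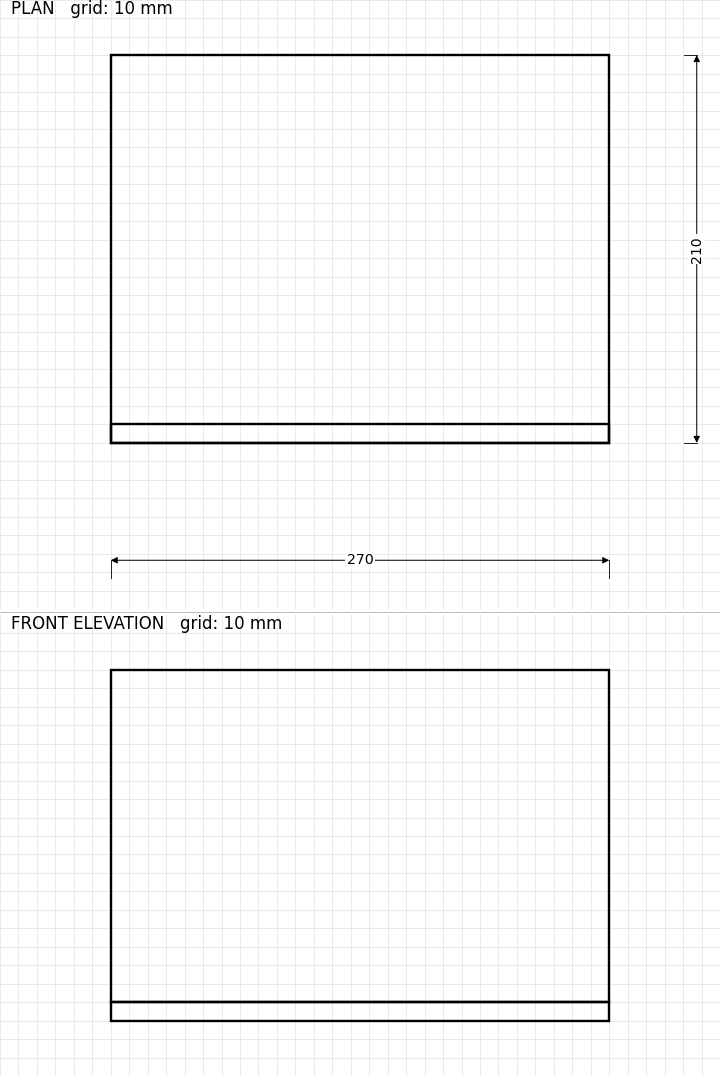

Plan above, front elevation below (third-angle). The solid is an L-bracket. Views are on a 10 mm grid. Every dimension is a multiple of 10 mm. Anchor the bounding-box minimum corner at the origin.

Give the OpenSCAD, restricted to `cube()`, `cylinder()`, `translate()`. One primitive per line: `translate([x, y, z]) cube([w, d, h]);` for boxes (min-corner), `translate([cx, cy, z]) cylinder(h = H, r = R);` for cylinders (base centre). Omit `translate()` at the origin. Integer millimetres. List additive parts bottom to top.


cube([270, 210, 10]);
translate([0, 0, 10]) cube([270, 10, 180]);


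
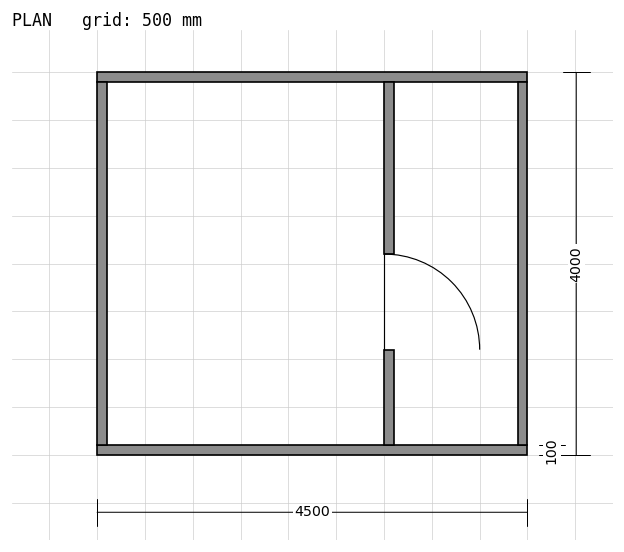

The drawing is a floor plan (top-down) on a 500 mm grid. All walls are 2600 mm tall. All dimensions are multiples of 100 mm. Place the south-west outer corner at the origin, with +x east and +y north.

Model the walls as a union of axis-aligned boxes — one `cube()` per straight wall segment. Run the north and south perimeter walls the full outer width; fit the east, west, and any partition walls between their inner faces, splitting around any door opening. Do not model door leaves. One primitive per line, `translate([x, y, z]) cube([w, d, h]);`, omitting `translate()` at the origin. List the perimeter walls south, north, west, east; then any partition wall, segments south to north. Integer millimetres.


cube([4500, 100, 2600]);
translate([0, 3900, 0]) cube([4500, 100, 2600]);
translate([0, 100, 0]) cube([100, 3800, 2600]);
translate([4400, 100, 0]) cube([100, 3800, 2600]);
translate([3000, 100, 0]) cube([100, 1000, 2600]);
translate([3000, 2100, 0]) cube([100, 1800, 2600]);
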